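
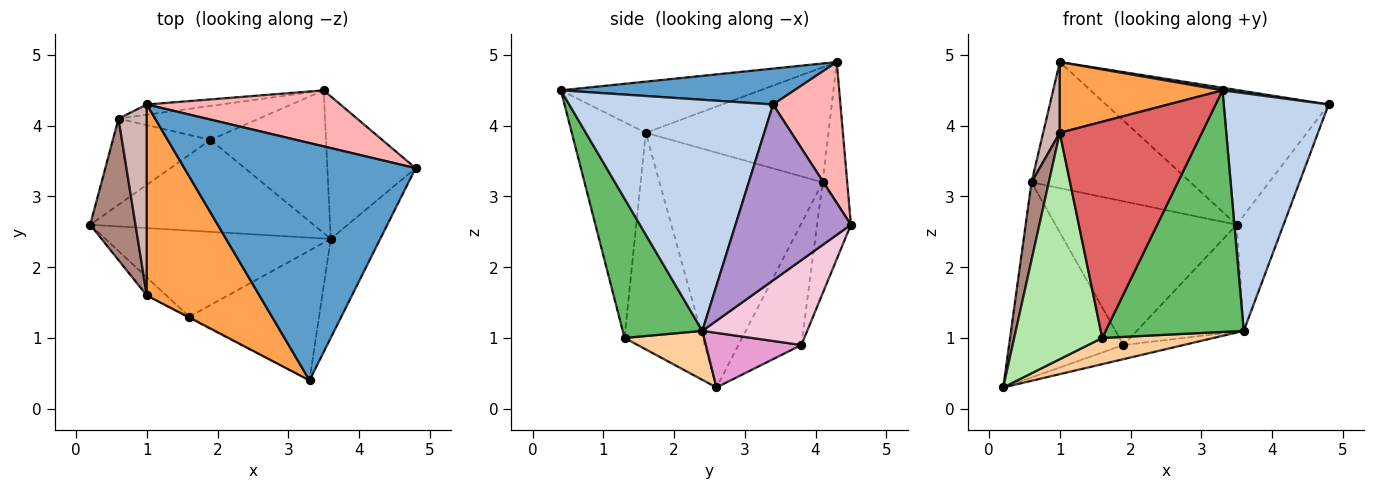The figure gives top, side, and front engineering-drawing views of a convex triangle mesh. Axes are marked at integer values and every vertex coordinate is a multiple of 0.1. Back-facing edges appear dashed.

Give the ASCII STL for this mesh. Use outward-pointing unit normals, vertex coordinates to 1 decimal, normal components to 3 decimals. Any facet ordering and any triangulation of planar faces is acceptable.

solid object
 facet normal 0.153 -0.011 0.988
  outer loop
   vertex 1.0 4.3 4.9
   vertex 3.3 0.4 4.5
   vertex 4.8 3.4 4.3
  endloop
 endfacet
 facet normal 0.874 -0.449 -0.187
  outer loop
   vertex 3.6 2.4 1.1
   vertex 4.8 3.4 4.3
   vertex 3.3 0.4 4.5
  endloop
 endfacet
 facet normal -0.392 -0.320 0.863
  outer loop
   vertex 1.0 1.6 3.9
   vertex 3.3 0.4 4.5
   vertex 1.0 4.3 4.9
  endloop
 endfacet
 facet normal 0.204 -0.285 -0.937
  outer loop
   vertex 1.6 1.3 1.0
   vertex 0.2 2.6 0.3
   vertex 3.6 2.4 1.1
  endloop
 endfacet
 facet normal 0.453 -0.785 -0.422
  outer loop
   vertex 1.6 1.3 1.0
   vertex 3.6 2.4 1.1
   vertex 3.3 0.4 4.5
  endloop
 endfacet
 facet normal -0.663 -0.746 -0.060
  outer loop
   vertex 1.6 1.3 1.0
   vertex 1.0 1.6 3.9
   vertex 0.2 2.6 0.3
  endloop
 endfacet
 facet normal -0.462 -0.887 -0.004
  outer loop
   vertex 1.6 1.3 1.0
   vertex 3.3 0.4 4.5
   vertex 1.0 1.6 3.9
  endloop
 endfacet
 facet normal 0.269 0.889 0.370
  outer loop
   vertex 3.5 4.5 2.6
   vertex 1.0 4.3 4.9
   vertex 4.8 3.4 4.3
  endloop
 endfacet
 facet normal 0.840 0.341 -0.422
  outer loop
   vertex 3.5 4.5 2.6
   vertex 4.8 3.4 4.3
   vertex 3.6 2.4 1.1
  endloop
 endfacet
 facet normal -0.152 0.985 -0.080
  outer loop
   vertex 0.6 4.1 3.2
   vertex 1.0 4.3 4.9
   vertex 3.5 4.5 2.6
  endloop
 endfacet
 facet normal -0.977 -0.104 0.188
  outer loop
   vertex 0.6 4.1 3.2
   vertex 0.2 2.6 0.3
   vertex 1.0 1.6 3.9
  endloop
 endfacet
 facet normal -0.967 -0.088 0.238
  outer loop
   vertex 0.6 4.1 3.2
   vertex 1.0 1.6 3.9
   vertex 1.0 4.3 4.9
  endloop
 endfacet
 facet normal 0.235 0.148 -0.961
  outer loop
   vertex 1.9 3.8 0.9
   vertex 3.6 2.4 1.1
   vertex 0.2 2.6 0.3
  endloop
 endfacet
 facet normal 0.507 0.517 -0.690
  outer loop
   vertex 1.9 3.8 0.9
   vertex 3.5 4.5 2.6
   vertex 3.6 2.4 1.1
  endloop
 endfacet
 facet normal -0.450 0.817 -0.361
  outer loop
   vertex 1.9 3.8 0.9
   vertex 0.2 2.6 0.3
   vertex 0.6 4.1 3.2
  endloop
 endfacet
 facet normal -0.179 0.958 -0.226
  outer loop
   vertex 1.9 3.8 0.9
   vertex 0.6 4.1 3.2
   vertex 3.5 4.5 2.6
  endloop
 endfacet
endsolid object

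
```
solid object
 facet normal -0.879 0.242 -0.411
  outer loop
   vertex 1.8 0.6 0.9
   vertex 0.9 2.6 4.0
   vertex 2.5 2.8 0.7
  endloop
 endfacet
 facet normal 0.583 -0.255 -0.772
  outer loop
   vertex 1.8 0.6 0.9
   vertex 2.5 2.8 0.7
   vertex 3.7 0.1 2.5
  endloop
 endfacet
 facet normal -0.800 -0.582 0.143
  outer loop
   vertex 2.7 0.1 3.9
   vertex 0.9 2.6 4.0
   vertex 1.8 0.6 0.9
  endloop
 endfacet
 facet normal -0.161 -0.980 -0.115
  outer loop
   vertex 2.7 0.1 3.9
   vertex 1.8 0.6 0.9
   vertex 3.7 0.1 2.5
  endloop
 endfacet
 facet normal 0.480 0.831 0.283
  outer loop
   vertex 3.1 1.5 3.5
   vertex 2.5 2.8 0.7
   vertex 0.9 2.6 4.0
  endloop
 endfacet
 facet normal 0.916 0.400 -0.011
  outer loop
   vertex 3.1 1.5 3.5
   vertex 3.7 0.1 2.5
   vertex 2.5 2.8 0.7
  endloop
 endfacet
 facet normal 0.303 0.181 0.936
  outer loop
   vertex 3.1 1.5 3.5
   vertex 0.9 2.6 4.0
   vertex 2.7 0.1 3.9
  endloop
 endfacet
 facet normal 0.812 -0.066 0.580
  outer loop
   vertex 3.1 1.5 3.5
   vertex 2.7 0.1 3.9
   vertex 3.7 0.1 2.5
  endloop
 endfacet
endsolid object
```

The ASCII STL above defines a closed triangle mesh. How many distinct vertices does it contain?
6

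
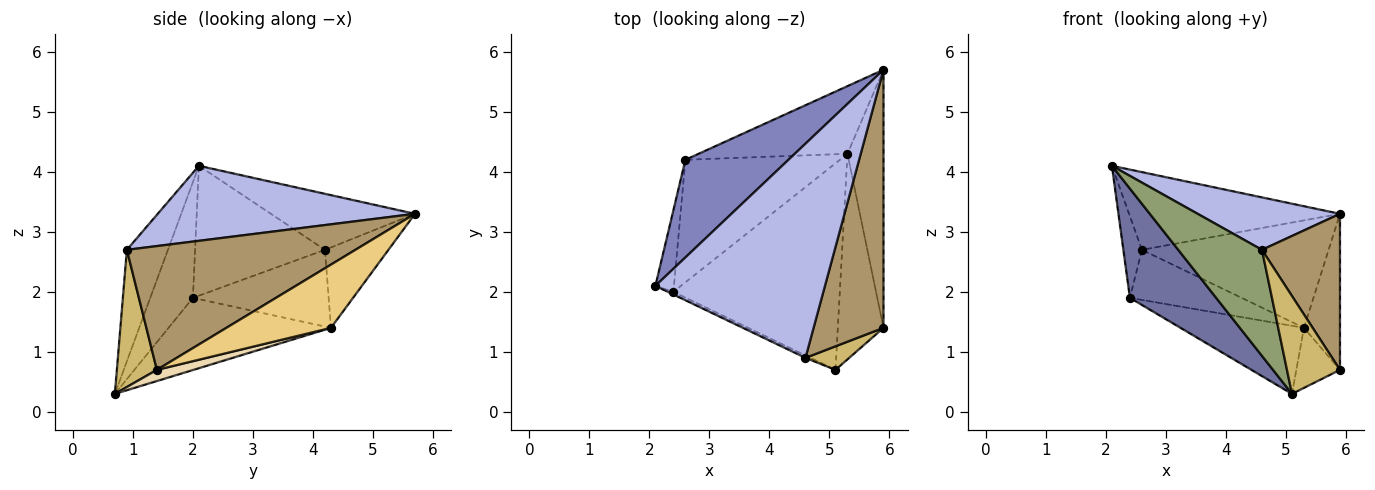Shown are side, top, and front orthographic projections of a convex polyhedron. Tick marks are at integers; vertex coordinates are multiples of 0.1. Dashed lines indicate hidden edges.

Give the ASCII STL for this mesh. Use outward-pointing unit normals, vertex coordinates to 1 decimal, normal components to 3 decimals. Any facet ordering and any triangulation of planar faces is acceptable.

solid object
 facet normal -0.443 -0.896 -0.020
  outer loop
   vertex 2.4 2.0 1.9
   vertex 5.1 0.7 0.3
   vertex 2.1 2.1 4.1
  endloop
 endfacet
 facet normal -0.391 0.573 0.720
  outer loop
   vertex 2.6 4.2 2.7
   vertex 2.1 2.1 4.1
   vertex 5.9 5.7 3.3
  endloop
 endfacet
 facet normal -0.980 0.140 -0.140
  outer loop
   vertex 2.6 4.2 2.7
   vertex 2.4 2.0 1.9
   vertex 2.1 2.1 4.1
  endloop
 endfacet
 facet normal 0.395 -0.218 0.892
  outer loop
   vertex 4.6 0.9 2.7
   vertex 5.9 5.7 3.3
   vertex 2.1 2.1 4.1
  endloop
 endfacet
 facet normal -0.440 -0.898 -0.017
  outer loop
   vertex 4.6 0.9 2.7
   vertex 2.1 2.1 4.1
   vertex 5.1 0.7 0.3
  endloop
 endfacet
 facet normal -0.381 0.289 -0.878
  outer loop
   vertex 5.3 4.3 1.4
   vertex 5.1 0.7 0.3
   vertex 2.4 2.0 1.9
  endloop
 endfacet
 facet normal -0.418 0.344 -0.841
  outer loop
   vertex 5.3 4.3 1.4
   vertex 2.4 2.0 1.9
   vertex 2.6 4.2 2.7
  endloop
 endfacet
 facet normal -0.277 0.813 -0.512
  outer loop
   vertex 5.3 4.3 1.4
   vertex 2.6 4.2 2.7
   vertex 5.9 5.7 3.3
  endloop
 endfacet
 facet normal 0.835 -0.285 0.471
  outer loop
   vertex 5.9 1.4 0.7
   vertex 5.9 5.7 3.3
   vertex 4.6 0.9 2.7
  endloop
 endfacet
 facet normal 0.592 -0.784 0.189
  outer loop
   vertex 5.9 1.4 0.7
   vertex 4.6 0.9 2.7
   vertex 5.1 0.7 0.3
  endloop
 endfacet
 facet normal 0.832 0.287 -0.474
  outer loop
   vertex 5.9 1.4 0.7
   vertex 5.3 4.3 1.4
   vertex 5.9 5.7 3.3
  endloop
 endfacet
 facet normal 0.229 0.273 -0.935
  outer loop
   vertex 5.9 1.4 0.7
   vertex 5.1 0.7 0.3
   vertex 5.3 4.3 1.4
  endloop
 endfacet
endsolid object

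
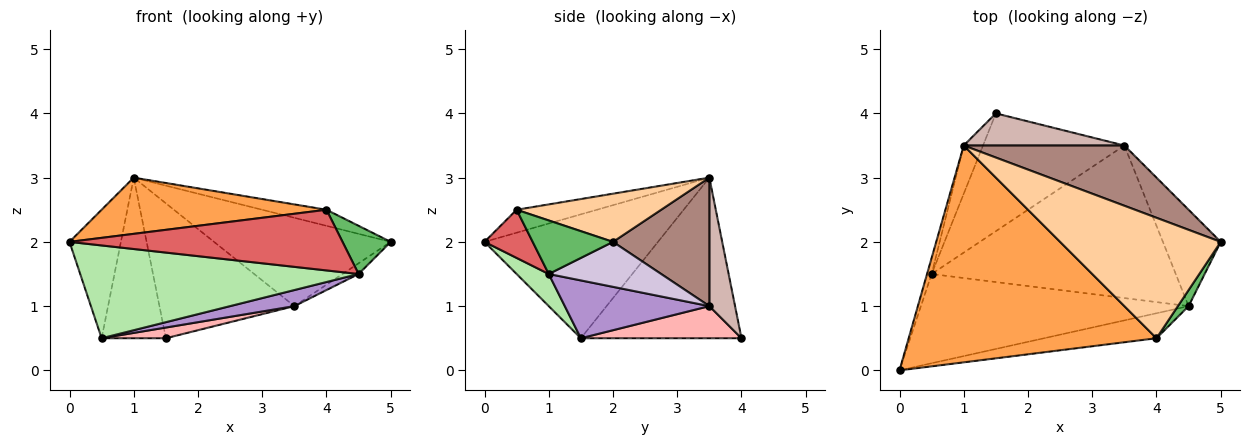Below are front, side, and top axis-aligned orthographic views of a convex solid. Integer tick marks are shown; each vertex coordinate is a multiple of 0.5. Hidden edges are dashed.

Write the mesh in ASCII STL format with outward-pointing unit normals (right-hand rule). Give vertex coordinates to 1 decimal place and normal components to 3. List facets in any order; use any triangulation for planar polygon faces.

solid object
 facet normal -0.958 0.284 -0.035
  outer loop
   vertex 0.5 1.5 0.5
   vertex 0.0 0.0 2.0
   vertex 1.0 3.5 3.0
  endloop
 endfacet
 facet normal -0.923 0.369 -0.111
  outer loop
   vertex 0.5 1.5 0.5
   vertex 1.0 3.5 3.0
   vertex 1.5 4.0 0.5
  endloop
 endfacet
 facet normal -0.089 -0.250 0.964
  outer loop
   vertex 4.0 0.5 2.5
   vertex 1.0 3.5 3.0
   vertex 0.0 0.0 2.0
  endloop
 endfacet
 facet normal 0.285 0.127 0.950
  outer loop
   vertex 4.0 0.5 2.5
   vertex 5.0 2.0 2.0
   vertex 1.0 3.5 3.0
  endloop
 endfacet
 facet normal 0.845 -0.507 0.169
  outer loop
   vertex 4.5 1.0 1.5
   vertex 5.0 2.0 2.0
   vertex 4.0 0.5 2.5
  endloop
 endfacet
 facet normal 0.083 -0.718 -0.691
  outer loop
   vertex 4.5 1.0 1.5
   vertex 0.0 0.0 2.0
   vertex 0.5 1.5 0.5
  endloop
 endfacet
 facet normal 0.161 -0.913 -0.376
  outer loop
   vertex 4.5 1.0 1.5
   vertex 4.0 0.5 2.5
   vertex 0.0 0.0 2.0
  endloop
 endfacet
 facet normal 0.221 -0.088 -0.971
  outer loop
   vertex 3.5 3.5 1.0
   vertex 0.5 1.5 0.5
   vertex 1.5 4.0 0.5
  endloop
 endfacet
 facet normal 0.229 -0.102 -0.968
  outer loop
   vertex 3.5 3.5 1.0
   vertex 4.5 1.0 1.5
   vertex 0.5 1.5 0.5
  endloop
 endfacet
 facet normal 0.612 0.087 -0.786
  outer loop
   vertex 3.5 3.5 1.0
   vertex 5.0 2.0 2.0
   vertex 4.5 1.0 1.5
  endloop
 endfacet
 facet normal 0.411 0.753 0.514
  outer loop
   vertex 3.5 3.5 1.0
   vertex 1.0 3.5 3.0
   vertex 5.0 2.0 2.0
  endloop
 endfacet
 facet normal 0.182 0.957 0.228
  outer loop
   vertex 3.5 3.5 1.0
   vertex 1.5 4.0 0.5
   vertex 1.0 3.5 3.0
  endloop
 endfacet
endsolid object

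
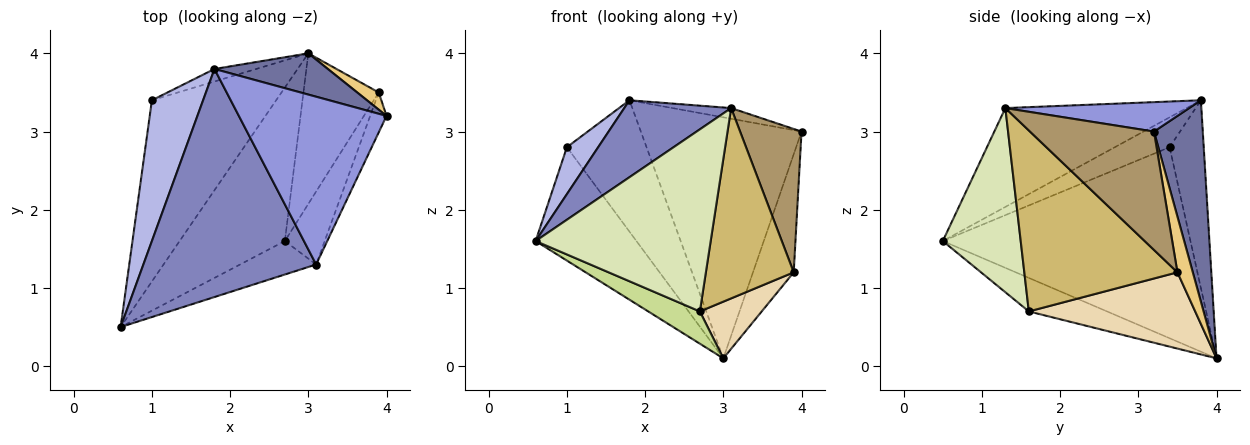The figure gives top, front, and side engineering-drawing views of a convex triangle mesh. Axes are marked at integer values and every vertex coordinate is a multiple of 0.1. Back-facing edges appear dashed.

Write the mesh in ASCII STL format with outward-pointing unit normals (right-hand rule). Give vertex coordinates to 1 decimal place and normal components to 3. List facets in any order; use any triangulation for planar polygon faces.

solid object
 facet normal 0.287 0.944 0.162
  outer loop
   vertex 3.0 4.0 0.1
   vertex 1.8 3.8 3.4
   vertex 4.0 3.2 3.0
  endloop
 endfacet
 facet normal -0.477 -0.281 0.833
  outer loop
   vertex 3.1 1.3 3.3
   vertex 1.8 3.8 3.4
   vertex 0.6 0.5 1.6
  endloop
 endfacet
 facet normal 0.195 0.062 0.979
  outer loop
   vertex 3.1 1.3 3.3
   vertex 4.0 3.2 3.0
   vertex 1.8 3.8 3.4
  endloop
 endfacet
 facet normal -0.484 -0.277 0.830
  outer loop
   vertex 1.0 3.4 2.8
   vertex 0.6 0.5 1.6
   vertex 1.8 3.8 3.4
  endloop
 endfacet
 facet normal -0.793 0.323 -0.516
  outer loop
   vertex 1.0 3.4 2.8
   vertex 3.0 4.0 0.1
   vertex 0.6 0.5 1.6
  endloop
 endfacet
 facet normal -0.392 0.916 -0.087
  outer loop
   vertex 1.0 3.4 2.8
   vertex 1.8 3.8 3.4
   vertex 3.0 4.0 0.1
  endloop
 endfacet
 facet normal -0.298 -0.196 -0.934
  outer loop
   vertex 2.7 1.6 0.7
   vertex 0.6 0.5 1.6
   vertex 3.0 4.0 0.1
  endloop
 endfacet
 facet normal 0.401 -0.901 -0.166
  outer loop
   vertex 2.7 1.6 0.7
   vertex 3.1 1.3 3.3
   vertex 0.6 0.5 1.6
  endloop
 endfacet
 facet normal 0.889 -0.441 -0.123
  outer loop
   vertex 3.9 3.5 1.2
   vertex 4.0 3.2 3.0
   vertex 3.1 1.3 3.3
  endloop
 endfacet
 facet normal 0.852 -0.489 -0.187
  outer loop
   vertex 3.9 3.5 1.2
   vertex 3.1 1.3 3.3
   vertex 2.7 1.6 0.7
  endloop
 endfacet
 facet normal 0.350 0.927 0.135
  outer loop
   vertex 3.9 3.5 1.2
   vertex 3.0 4.0 0.1
   vertex 4.0 3.2 3.0
  endloop
 endfacet
 facet normal 0.688 -0.256 -0.679
  outer loop
   vertex 3.9 3.5 1.2
   vertex 2.7 1.6 0.7
   vertex 3.0 4.0 0.1
  endloop
 endfacet
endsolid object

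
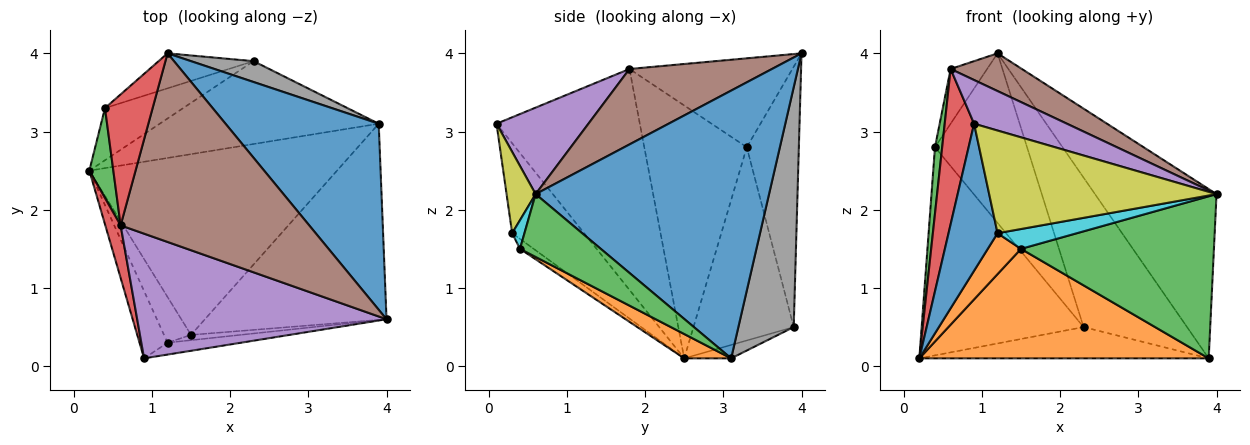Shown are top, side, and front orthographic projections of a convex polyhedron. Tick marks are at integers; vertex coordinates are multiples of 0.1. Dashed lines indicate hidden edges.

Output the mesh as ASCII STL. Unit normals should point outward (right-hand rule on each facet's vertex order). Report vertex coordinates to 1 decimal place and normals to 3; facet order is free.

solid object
 facet normal 0.791 0.412 0.453
  outer loop
   vertex 3.9 3.1 0.1
   vertex 1.2 4.0 4.0
   vertex 4.0 0.6 2.2
  endloop
 endfacet
 facet normal 0.084 -0.516 -0.852
  outer loop
   vertex 1.5 0.4 1.5
   vertex 0.2 2.5 0.1
   vertex 3.9 3.1 0.1
  endloop
 endfacet
 facet normal 0.258 -0.615 -0.745
  outer loop
   vertex 1.5 0.4 1.5
   vertex 3.9 3.1 0.1
   vertex 4.0 0.6 2.2
  endloop
 endfacet
 facet normal -0.977 -0.200 0.068
  outer loop
   vertex 0.6 1.8 3.8
   vertex 0.2 2.5 0.1
   vertex 0.9 0.1 3.1
  endloop
 endfacet
 facet normal 0.311 -0.314 0.897
  outer loop
   vertex 0.6 1.8 3.8
   vertex 0.9 0.1 3.1
   vertex 4.0 0.6 2.2
  endloop
 endfacet
 facet normal 0.365 -0.183 0.913
  outer loop
   vertex 0.6 1.8 3.8
   vertex 4.0 0.6 2.2
   vertex 1.2 4.0 4.0
  endloop
 endfacet
 facet normal -0.057 0.353 -0.934
  outer loop
   vertex 2.3 3.9 0.5
   vertex 3.9 3.1 0.1
   vertex 0.2 2.5 0.1
  endloop
 endfacet
 facet normal 0.468 0.875 0.122
  outer loop
   vertex 2.3 3.9 0.5
   vertex 1.2 4.0 4.0
   vertex 3.9 3.1 0.1
  endloop
 endfacet
 facet normal 0.126 -0.985 -0.114
  outer loop
   vertex 1.2 0.3 1.7
   vertex 4.0 0.6 2.2
   vertex 0.9 0.1 3.1
  endloop
 endfacet
 facet normal 0.148 -0.955 -0.256
  outer loop
   vertex 1.2 0.3 1.7
   vertex 1.5 0.4 1.5
   vertex 4.0 0.6 2.2
  endloop
 endfacet
 facet normal -0.800 -0.545 -0.249
  outer loop
   vertex 1.2 0.3 1.7
   vertex 0.9 0.1 3.1
   vertex 0.2 2.5 0.1
  endloop
 endfacet
 facet normal -0.265 -0.643 -0.719
  outer loop
   vertex 1.2 0.3 1.7
   vertex 0.2 2.5 0.1
   vertex 1.5 0.4 1.5
  endloop
 endfacet
 facet normal -0.993 -0.070 0.094
  outer loop
   vertex 0.4 3.3 2.8
   vertex 0.2 2.5 0.1
   vertex 0.6 1.8 3.8
  endloop
 endfacet
 facet normal -0.865 0.194 0.463
  outer loop
   vertex 0.4 3.3 2.8
   vertex 0.6 1.8 3.8
   vertex 1.2 4.0 4.0
  endloop
 endfacet
 facet normal -0.515 0.832 -0.208
  outer loop
   vertex 0.4 3.3 2.8
   vertex 2.3 3.9 0.5
   vertex 0.2 2.5 0.1
  endloop
 endfacet
 facet normal -0.485 0.857 -0.177
  outer loop
   vertex 0.4 3.3 2.8
   vertex 1.2 4.0 4.0
   vertex 2.3 3.9 0.5
  endloop
 endfacet
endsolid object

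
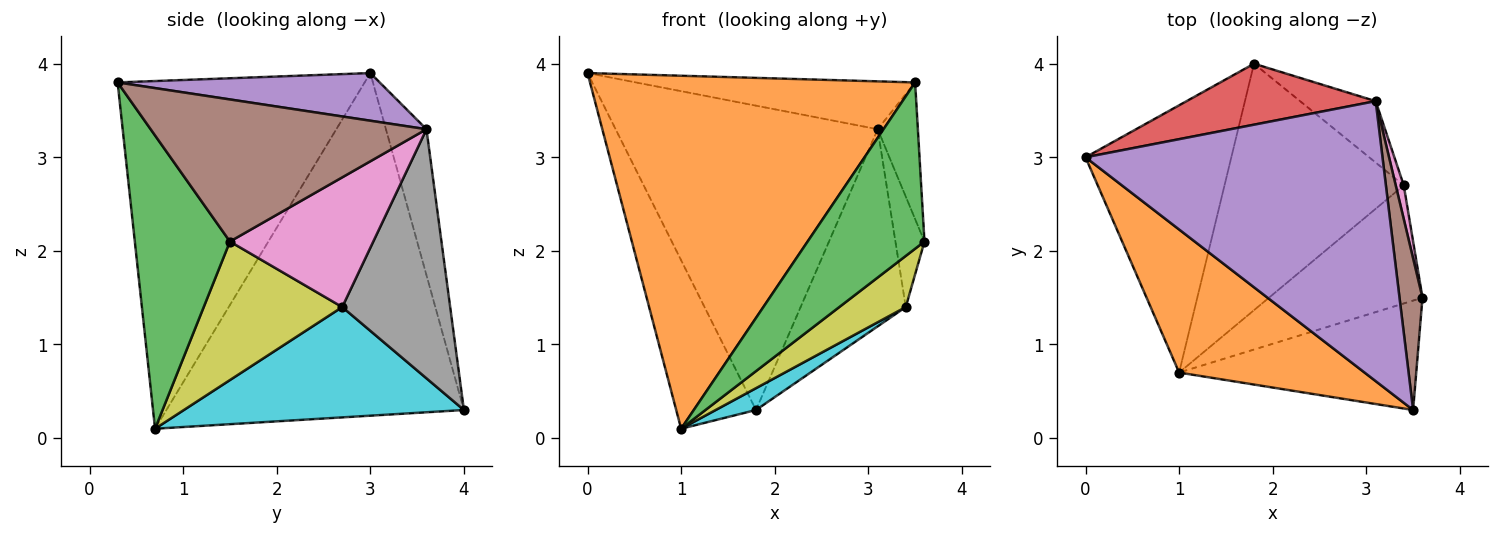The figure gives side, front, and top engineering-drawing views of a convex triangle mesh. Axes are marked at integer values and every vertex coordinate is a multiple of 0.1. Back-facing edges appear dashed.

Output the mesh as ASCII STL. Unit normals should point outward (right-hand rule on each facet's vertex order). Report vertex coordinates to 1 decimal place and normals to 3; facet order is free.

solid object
 facet normal -0.893 0.240 -0.380
  outer loop
   vertex 1.8 4.0 0.3
   vertex 1.0 0.7 0.1
   vertex 0.0 3.0 3.9
  endloop
 endfacet
 facet normal -0.576 -0.758 0.307
  outer loop
   vertex 3.5 0.3 3.8
   vertex 0.0 3.0 3.9
   vertex 1.0 0.7 0.1
  endloop
 endfacet
 facet normal 0.562 -0.691 -0.455
  outer loop
   vertex 3.5 0.3 3.8
   vertex 1.0 0.7 0.1
   vertex 3.6 1.5 2.1
  endloop
 endfacet
 facet normal -0.150 0.969 0.194
  outer loop
   vertex 3.1 3.6 3.3
   vertex 1.8 4.0 0.3
   vertex 0.0 3.0 3.9
  endloop
 endfacet
 facet normal 0.156 0.166 0.974
  outer loop
   vertex 3.1 3.6 3.3
   vertex 0.0 3.0 3.9
   vertex 3.5 0.3 3.8
  endloop
 endfacet
 facet normal 0.977 0.142 0.158
  outer loop
   vertex 3.1 3.6 3.3
   vertex 3.5 0.3 3.8
   vertex 3.6 1.5 2.1
  endloop
 endfacet
 facet normal 0.978 0.198 0.061
  outer loop
   vertex 3.4 2.7 1.4
   vertex 3.1 3.6 3.3
   vertex 3.6 1.5 2.1
  endloop
 endfacet
 facet normal 0.700 0.682 -0.212
  outer loop
   vertex 3.4 2.7 1.4
   vertex 1.8 4.0 0.3
   vertex 3.1 3.6 3.3
  endloop
 endfacet
 facet normal 0.638 -0.306 -0.707
  outer loop
   vertex 3.4 2.7 1.4
   vertex 3.6 1.5 2.1
   vertex 1.0 0.7 0.1
  endloop
 endfacet
 facet normal 0.523 -0.075 -0.849
  outer loop
   vertex 3.4 2.7 1.4
   vertex 1.0 0.7 0.1
   vertex 1.8 4.0 0.3
  endloop
 endfacet
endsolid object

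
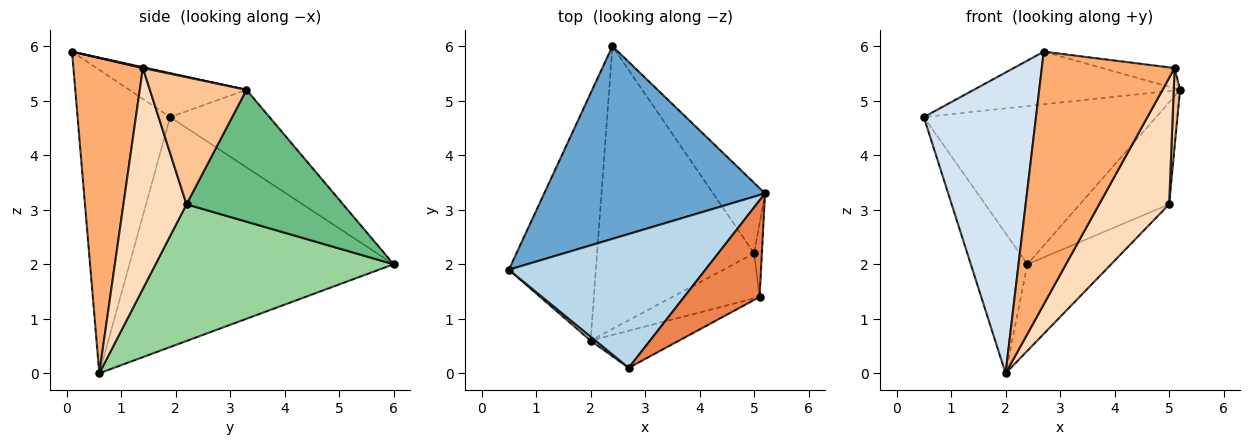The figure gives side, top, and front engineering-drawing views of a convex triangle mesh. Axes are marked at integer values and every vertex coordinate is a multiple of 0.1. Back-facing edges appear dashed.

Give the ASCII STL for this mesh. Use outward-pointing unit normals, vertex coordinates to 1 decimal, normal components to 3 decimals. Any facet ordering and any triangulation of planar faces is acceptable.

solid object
 facet normal -0.262 0.612 0.746
  outer loop
   vertex 2.4 6.0 2.0
   vertex 0.5 1.9 4.7
   vertex 5.2 3.3 5.2
  endloop
 endfacet
 facet normal -0.917 0.196 -0.347
  outer loop
   vertex 2.0 0.6 0.0
   vertex 0.5 1.9 4.7
   vertex 2.4 6.0 2.0
  endloop
 endfacet
 facet normal -0.204 0.358 0.911
  outer loop
   vertex 2.7 0.1 5.9
   vertex 5.2 3.3 5.2
   vertex 0.5 1.9 4.7
  endloop
 endfacet
 facet normal -0.637 -0.771 0.010
  outer loop
   vertex 2.7 0.1 5.9
   vertex 0.5 1.9 4.7
   vertex 2.0 0.6 0.0
  endloop
 endfacet
 facet normal 0.011 0.205 0.979
  outer loop
   vertex 5.1 1.4 5.6
   vertex 5.2 3.3 5.2
   vertex 2.7 0.1 5.9
  endloop
 endfacet
 facet normal 0.460 -0.879 -0.129
  outer loop
   vertex 5.1 1.4 5.6
   vertex 2.7 0.1 5.9
   vertex 2.0 0.6 0.0
  endloop
 endfacet
 facet normal 0.996 -0.065 -0.061
  outer loop
   vertex 5.0 2.2 3.1
   vertex 5.2 3.3 5.2
   vertex 5.1 1.4 5.6
  endloop
 endfacet
 facet normal 0.647 -0.718 -0.256
  outer loop
   vertex 5.0 2.2 3.1
   vertex 5.1 1.4 5.6
   vertex 2.0 0.6 0.0
  endloop
 endfacet
 facet normal 0.822 0.469 -0.324
  outer loop
   vertex 5.0 2.2 3.1
   vertex 2.4 6.0 2.0
   vertex 5.2 3.3 5.2
  endloop
 endfacet
 facet normal 0.640 0.225 -0.735
  outer loop
   vertex 5.0 2.2 3.1
   vertex 2.0 0.6 0.0
   vertex 2.4 6.0 2.0
  endloop
 endfacet
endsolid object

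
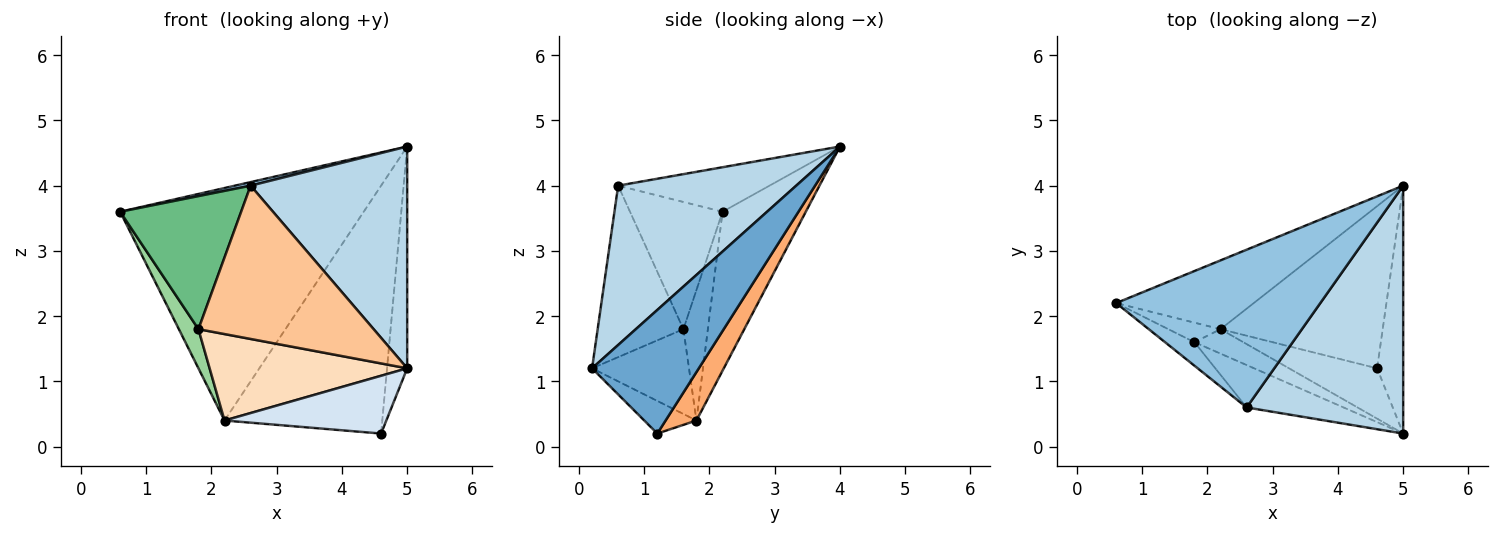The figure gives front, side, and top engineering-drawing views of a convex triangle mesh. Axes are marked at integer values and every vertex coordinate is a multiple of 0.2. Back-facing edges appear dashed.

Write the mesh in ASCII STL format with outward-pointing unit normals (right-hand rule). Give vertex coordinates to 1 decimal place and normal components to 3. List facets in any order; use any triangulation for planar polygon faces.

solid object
 facet normal 0.962 0.182 -0.203
  outer loop
   vertex 4.6 1.2 0.2
   vertex 5.0 4.0 4.6
   vertex 5.0 0.2 1.2
  endloop
 endfacet
 facet normal -0.213 -0.022 0.977
  outer loop
   vertex 2.6 0.6 4.0
   vertex 5.0 4.0 4.6
   vertex 0.6 2.2 3.6
  endloop
 endfacet
 facet normal 0.604 -0.531 0.594
  outer loop
   vertex 2.6 0.6 4.0
   vertex 5.0 0.2 1.2
   vertex 5.0 4.0 4.6
  endloop
 endfacet
 facet normal -0.236 -0.733 -0.638
  outer loop
   vertex 2.2 1.8 0.4
   vertex 4.6 1.2 0.2
   vertex 5.0 0.2 1.2
  endloop
 endfacet
 facet normal -0.311 0.911 -0.270
  outer loop
   vertex 2.2 1.8 0.4
   vertex 0.6 2.2 3.6
   vertex 5.0 4.0 4.6
  endloop
 endfacet
 facet normal 0.161 0.826 -0.540
  outer loop
   vertex 2.2 1.8 0.4
   vertex 5.0 4.0 4.6
   vertex 4.6 1.2 0.2
  endloop
 endfacet
 facet normal -0.427 -0.872 -0.241
  outer loop
   vertex 1.8 1.6 1.8
   vertex 5.0 0.2 1.2
   vertex 2.6 0.6 4.0
  endloop
 endfacet
 facet normal -0.427 -0.870 -0.246
  outer loop
   vertex 1.8 1.6 1.8
   vertex 2.2 1.8 0.4
   vertex 5.0 0.2 1.2
  endloop
 endfacet
 facet normal -0.602 -0.787 -0.139
  outer loop
   vertex 1.8 1.6 1.8
   vertex 2.6 0.6 4.0
   vertex 0.6 2.2 3.6
  endloop
 endfacet
 facet normal -0.745 -0.596 -0.298
  outer loop
   vertex 1.8 1.6 1.8
   vertex 0.6 2.2 3.6
   vertex 2.2 1.8 0.4
  endloop
 endfacet
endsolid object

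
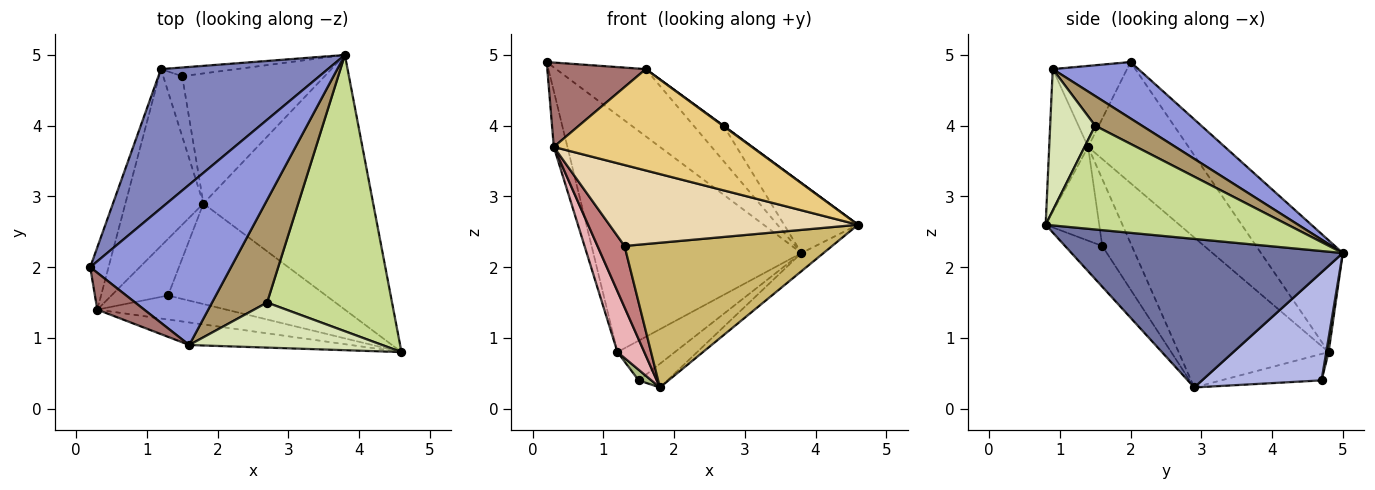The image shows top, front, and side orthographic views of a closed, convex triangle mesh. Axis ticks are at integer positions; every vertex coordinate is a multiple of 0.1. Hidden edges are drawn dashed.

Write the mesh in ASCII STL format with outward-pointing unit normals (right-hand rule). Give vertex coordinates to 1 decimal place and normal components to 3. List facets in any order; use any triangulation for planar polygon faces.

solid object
 facet normal 0.658 0.054 -0.751
  outer loop
   vertex 1.8 2.9 0.3
   vertex 3.8 5.0 2.2
   vertex 4.6 0.8 2.6
  endloop
 endfacet
 facet normal -0.321 0.817 0.479
  outer loop
   vertex 1.2 4.8 0.8
   vertex 0.2 2.0 4.9
   vertex 3.8 5.0 2.2
  endloop
 endfacet
 facet normal 0.347 0.363 0.865
  outer loop
   vertex 1.6 0.9 4.8
   vertex 3.8 5.0 2.2
   vertex 0.2 2.0 4.9
  endloop
 endfacet
 facet normal 0.598 0.144 -0.788
  outer loop
   vertex 1.5 4.7 0.4
   vertex 3.8 5.0 2.2
   vertex 1.8 2.9 0.3
  endloop
 endfacet
 facet normal 0.040 0.976 -0.214
  outer loop
   vertex 1.5 4.7 0.4
   vertex 1.2 4.8 0.8
   vertex 3.8 5.0 2.2
  endloop
 endfacet
 facet normal -0.808 -0.102 -0.580
  outer loop
   vertex 1.5 4.7 0.4
   vertex 1.8 2.9 0.3
   vertex 1.2 4.8 0.8
  endloop
 endfacet
 facet normal 0.627 0.191 0.755
  outer loop
   vertex 2.7 1.5 4.0
   vertex 4.6 0.8 2.6
   vertex 3.8 5.0 2.2
  endloop
 endfacet
 facet normal 0.591 -0.008 0.807
  outer loop
   vertex 2.7 1.5 4.0
   vertex 1.6 0.9 4.8
   vertex 4.6 0.8 2.6
  endloop
 endfacet
 facet normal 0.454 0.290 0.842
  outer loop
   vertex 2.7 1.5 4.0
   vertex 3.8 5.0 2.2
   vertex 1.6 0.9 4.8
  endloop
 endfacet
 facet normal -0.146 -0.812 -0.565
  outer loop
   vertex 1.3 1.6 2.3
   vertex 1.8 2.9 0.3
   vertex 4.6 0.8 2.6
  endloop
 endfacet
 facet normal -0.188 -0.959 -0.213
  outer loop
   vertex 0.3 1.4 3.7
   vertex 4.6 0.8 2.6
   vertex 1.6 0.9 4.8
  endloop
 endfacet
 facet normal -0.202 -0.939 -0.279
  outer loop
   vertex 0.3 1.4 3.7
   vertex 1.3 1.6 2.3
   vertex 4.6 0.8 2.6
  endloop
 endfacet
 facet normal -0.569 -0.754 0.329
  outer loop
   vertex 0.3 1.4 3.7
   vertex 1.6 0.9 4.8
   vertex 0.2 2.0 4.9
  endloop
 endfacet
 facet normal -0.626 -0.573 -0.529
  outer loop
   vertex 0.3 1.4 3.7
   vertex 1.8 2.9 0.3
   vertex 1.3 1.6 2.3
  endloop
 endfacet
 facet normal -0.980 0.133 -0.148
  outer loop
   vertex 0.3 1.4 3.7
   vertex 0.2 2.0 4.9
   vertex 1.2 4.8 0.8
  endloop
 endfacet
 facet normal -0.876 -0.157 -0.456
  outer loop
   vertex 0.3 1.4 3.7
   vertex 1.2 4.8 0.8
   vertex 1.8 2.9 0.3
  endloop
 endfacet
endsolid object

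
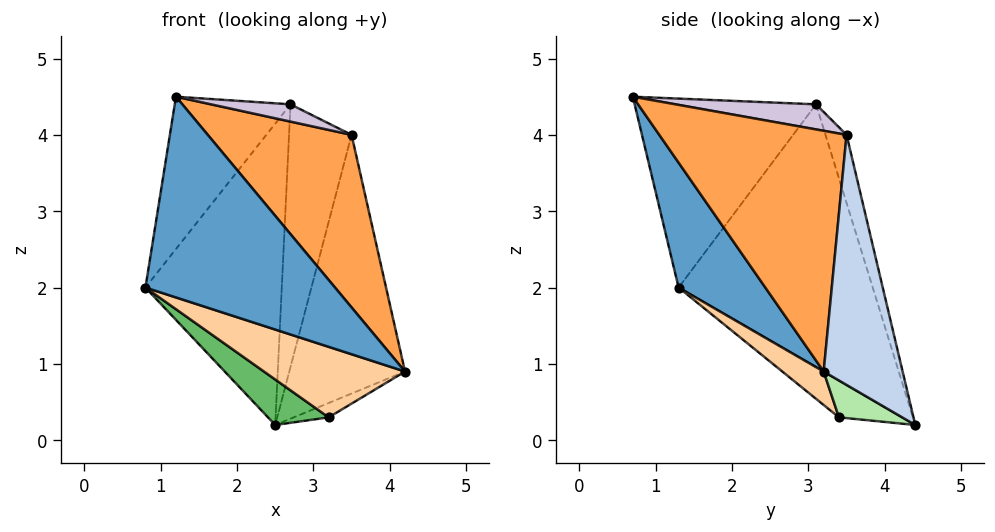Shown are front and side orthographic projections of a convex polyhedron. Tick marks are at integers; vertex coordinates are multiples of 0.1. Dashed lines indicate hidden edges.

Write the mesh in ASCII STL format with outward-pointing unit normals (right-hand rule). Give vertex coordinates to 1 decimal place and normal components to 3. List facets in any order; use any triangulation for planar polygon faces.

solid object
 facet normal 0.400 -0.875 -0.274
  outer loop
   vertex 1.2 0.7 4.5
   vertex 0.8 1.3 2.0
   vertex 4.2 3.2 0.9
  endloop
 endfacet
 facet normal 0.563 0.825 0.047
  outer loop
   vertex 3.5 3.5 4.0
   vertex 4.2 3.2 0.9
   vertex 2.5 4.4 0.2
  endloop
 endfacet
 facet normal 0.772 -0.592 0.232
  outer loop
   vertex 3.5 3.5 4.0
   vertex 1.2 0.7 4.5
   vertex 4.2 3.2 0.9
  endloop
 endfacet
 facet normal 0.221 -0.754 -0.619
  outer loop
   vertex 3.2 3.4 0.3
   vertex 4.2 3.2 0.9
   vertex 0.8 1.3 2.0
  endloop
 endfacet
 facet normal -0.340 -0.326 -0.882
  outer loop
   vertex 3.2 3.4 0.3
   vertex 0.8 1.3 2.0
   vertex 2.5 4.4 0.2
  endloop
 endfacet
 facet normal 0.534 0.295 -0.792
  outer loop
   vertex 3.2 3.4 0.3
   vertex 2.5 4.4 0.2
   vertex 4.2 3.2 0.9
  endloop
 endfacet
 facet normal -0.800 0.562 0.212
  outer loop
   vertex 2.7 3.1 4.4
   vertex 2.5 4.4 0.2
   vertex 0.8 1.3 2.0
  endloop
 endfacet
 facet normal -0.815 0.520 0.255
  outer loop
   vertex 2.7 3.1 4.4
   vertex 0.8 1.3 2.0
   vertex 1.2 0.7 4.5
  endloop
 endfacet
 facet normal -0.305 0.905 0.295
  outer loop
   vertex 2.7 3.1 4.4
   vertex 3.5 3.5 4.0
   vertex 2.5 4.4 0.2
  endloop
 endfacet
 facet normal 0.544 -0.308 0.781
  outer loop
   vertex 2.7 3.1 4.4
   vertex 1.2 0.7 4.5
   vertex 3.5 3.5 4.0
  endloop
 endfacet
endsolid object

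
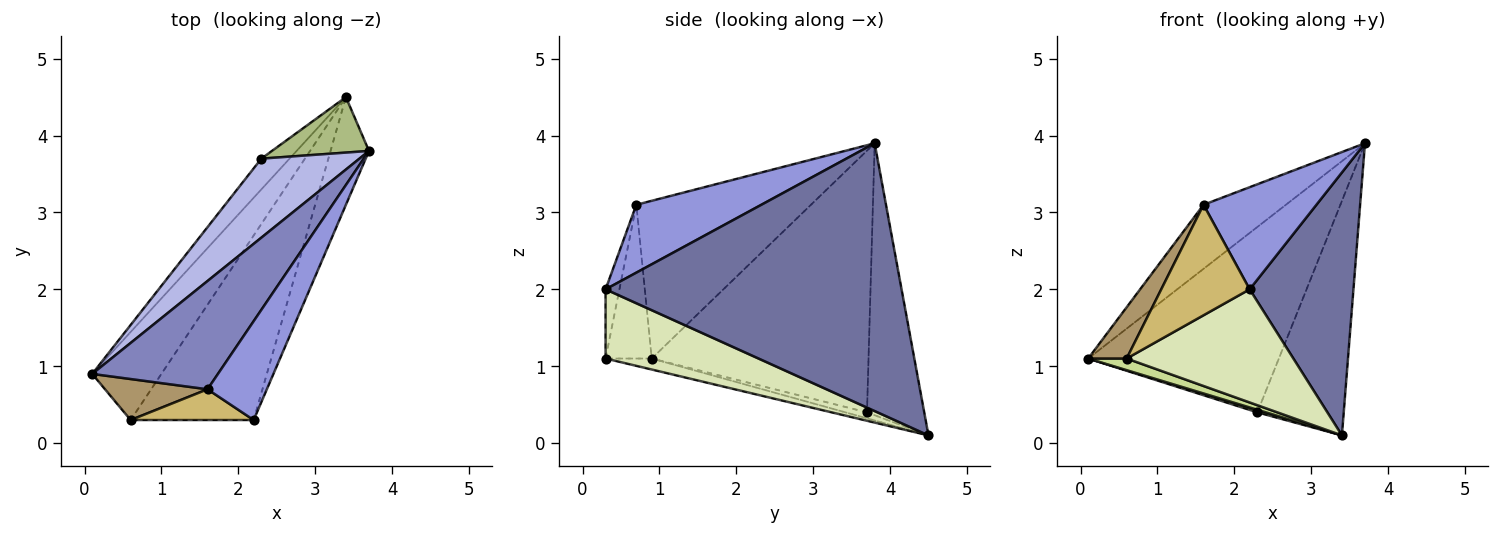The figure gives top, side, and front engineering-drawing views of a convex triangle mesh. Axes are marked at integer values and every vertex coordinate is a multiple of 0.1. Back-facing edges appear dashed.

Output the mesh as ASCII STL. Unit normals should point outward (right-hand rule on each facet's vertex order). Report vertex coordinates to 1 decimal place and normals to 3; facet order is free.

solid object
 facet normal 0.935 -0.328 -0.134
  outer loop
   vertex 3.4 4.5 0.1
   vertex 3.7 3.8 3.9
   vertex 2.2 0.3 2.0
  endloop
 endfacet
 facet normal -0.734 0.346 0.585
  outer loop
   vertex 1.6 0.7 3.1
   vertex 3.7 3.8 3.9
   vertex 0.1 0.9 1.1
  endloop
 endfacet
 facet normal 0.623 -0.562 0.544
  outer loop
   vertex 1.6 0.7 3.1
   vertex 2.2 0.3 2.0
   vertex 3.7 3.8 3.9
  endloop
 endfacet
 facet normal -0.723 0.636 0.271
  outer loop
   vertex 2.3 3.7 0.4
   vertex 0.1 0.9 1.1
   vertex 3.7 3.8 3.9
  endloop
 endfacet
 facet normal -0.207 -0.081 -0.975
  outer loop
   vertex 2.3 3.7 0.4
   vertex 3.4 4.5 0.1
   vertex 0.1 0.9 1.1
  endloop
 endfacet
 facet normal -0.542 0.818 0.193
  outer loop
   vertex 2.3 3.7 0.4
   vertex 3.7 3.8 3.9
   vertex 3.4 4.5 0.1
  endloop
 endfacet
 facet normal -0.155 -0.130 -0.979
  outer loop
   vertex 0.6 0.3 1.1
   vertex 0.1 0.9 1.1
   vertex 3.4 4.5 0.1
  endloop
 endfacet
 facet normal 0.432 -0.471 -0.769
  outer loop
   vertex 0.6 0.3 1.1
   vertex 3.4 4.5 0.1
   vertex 2.2 0.3 2.0
  endloop
 endfacet
 facet normal -0.684 -0.570 0.456
  outer loop
   vertex 0.6 0.3 1.1
   vertex 1.6 0.7 3.1
   vertex 0.1 0.9 1.1
  endloop
 endfacet
 facet normal -0.149 -0.953 0.265
  outer loop
   vertex 0.6 0.3 1.1
   vertex 2.2 0.3 2.0
   vertex 1.6 0.7 3.1
  endloop
 endfacet
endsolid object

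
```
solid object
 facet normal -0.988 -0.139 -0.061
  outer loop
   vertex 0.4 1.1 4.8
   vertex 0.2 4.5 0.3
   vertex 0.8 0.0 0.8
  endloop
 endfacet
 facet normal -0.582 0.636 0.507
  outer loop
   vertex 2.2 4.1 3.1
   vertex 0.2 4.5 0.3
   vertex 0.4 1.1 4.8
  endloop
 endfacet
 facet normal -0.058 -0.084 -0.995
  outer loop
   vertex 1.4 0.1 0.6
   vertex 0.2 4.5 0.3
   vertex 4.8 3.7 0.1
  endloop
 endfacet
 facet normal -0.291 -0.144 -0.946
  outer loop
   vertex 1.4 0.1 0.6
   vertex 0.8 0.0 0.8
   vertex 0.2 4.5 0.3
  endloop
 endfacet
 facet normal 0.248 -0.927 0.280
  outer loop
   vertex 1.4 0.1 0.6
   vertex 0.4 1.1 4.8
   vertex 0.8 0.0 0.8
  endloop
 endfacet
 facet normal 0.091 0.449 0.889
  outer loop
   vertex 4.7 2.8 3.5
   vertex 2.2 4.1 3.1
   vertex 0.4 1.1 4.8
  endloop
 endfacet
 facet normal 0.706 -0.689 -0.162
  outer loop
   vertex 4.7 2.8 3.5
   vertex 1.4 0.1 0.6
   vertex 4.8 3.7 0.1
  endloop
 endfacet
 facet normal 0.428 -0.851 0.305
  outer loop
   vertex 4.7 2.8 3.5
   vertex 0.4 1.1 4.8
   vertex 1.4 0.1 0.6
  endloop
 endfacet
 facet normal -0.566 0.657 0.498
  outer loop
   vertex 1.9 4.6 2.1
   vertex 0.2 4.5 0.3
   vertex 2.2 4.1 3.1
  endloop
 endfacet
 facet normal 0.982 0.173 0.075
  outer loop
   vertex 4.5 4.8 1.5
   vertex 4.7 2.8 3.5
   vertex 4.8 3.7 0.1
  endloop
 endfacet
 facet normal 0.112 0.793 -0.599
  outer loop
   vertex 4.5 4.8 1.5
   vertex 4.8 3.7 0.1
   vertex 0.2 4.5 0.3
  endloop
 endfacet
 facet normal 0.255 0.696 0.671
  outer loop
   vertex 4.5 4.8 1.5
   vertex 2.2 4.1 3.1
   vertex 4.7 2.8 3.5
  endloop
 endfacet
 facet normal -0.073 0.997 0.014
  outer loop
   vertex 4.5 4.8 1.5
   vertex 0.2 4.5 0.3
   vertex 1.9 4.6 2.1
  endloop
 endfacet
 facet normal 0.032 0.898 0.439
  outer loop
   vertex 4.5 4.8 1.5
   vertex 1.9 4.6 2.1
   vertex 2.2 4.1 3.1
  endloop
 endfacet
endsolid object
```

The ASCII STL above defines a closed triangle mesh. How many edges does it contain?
21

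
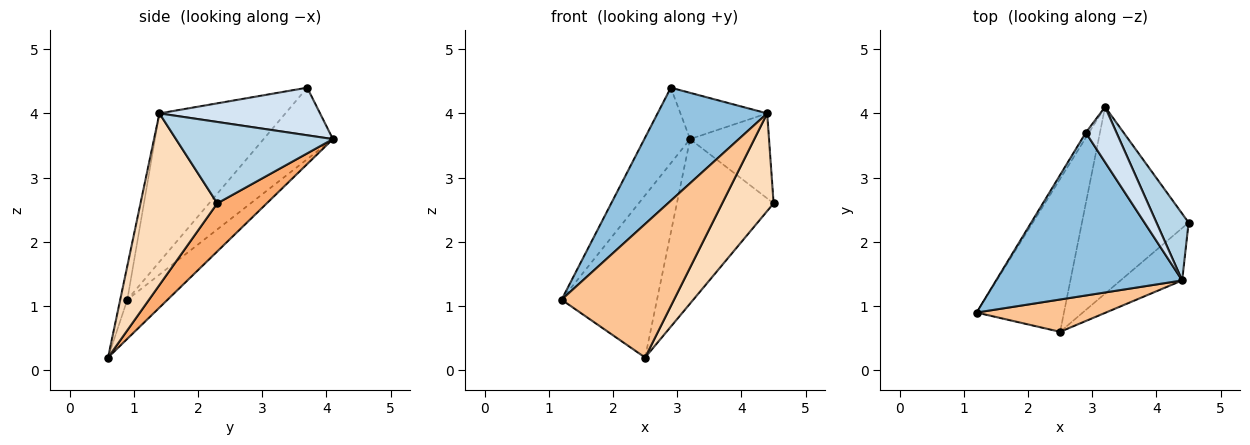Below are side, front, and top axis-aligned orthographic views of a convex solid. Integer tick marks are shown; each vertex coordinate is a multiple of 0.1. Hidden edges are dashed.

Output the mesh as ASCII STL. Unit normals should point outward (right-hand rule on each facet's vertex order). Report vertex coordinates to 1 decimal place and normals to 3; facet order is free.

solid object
 facet normal -0.834 0.551 -0.037
  outer loop
   vertex 2.9 3.7 4.4
   vertex 3.2 4.1 3.6
   vertex 1.2 0.9 1.1
  endloop
 endfacet
 facet normal -0.548 -0.477 0.687
  outer loop
   vertex 4.4 1.4 4.0
   vertex 2.9 3.7 4.4
   vertex 1.2 0.9 1.1
  endloop
 endfacet
 facet normal 0.843 0.424 0.333
  outer loop
   vertex 4.4 1.4 4.0
   vertex 4.5 2.3 2.6
   vertex 3.2 4.1 3.6
  endloop
 endfacet
 facet normal 0.765 0.413 0.494
  outer loop
   vertex 4.4 1.4 4.0
   vertex 3.2 4.1 3.6
   vertex 2.9 3.7 4.4
  endloop
 endfacet
 facet normal -0.293 0.696 -0.656
  outer loop
   vertex 2.5 0.6 0.2
   vertex 1.2 0.9 1.1
   vertex 3.2 4.1 3.6
  endloop
 endfacet
 facet normal 0.320 0.626 -0.711
  outer loop
   vertex 2.5 0.6 0.2
   vertex 3.2 4.1 3.6
   vertex 4.5 2.3 2.6
  endloop
 endfacet
 facet normal -0.061 -0.970 0.235
  outer loop
   vertex 2.5 0.6 0.2
   vertex 4.4 1.4 4.0
   vertex 1.2 0.9 1.1
  endloop
 endfacet
 facet normal 0.796 -0.533 -0.286
  outer loop
   vertex 2.5 0.6 0.2
   vertex 4.5 2.3 2.6
   vertex 4.4 1.4 4.0
  endloop
 endfacet
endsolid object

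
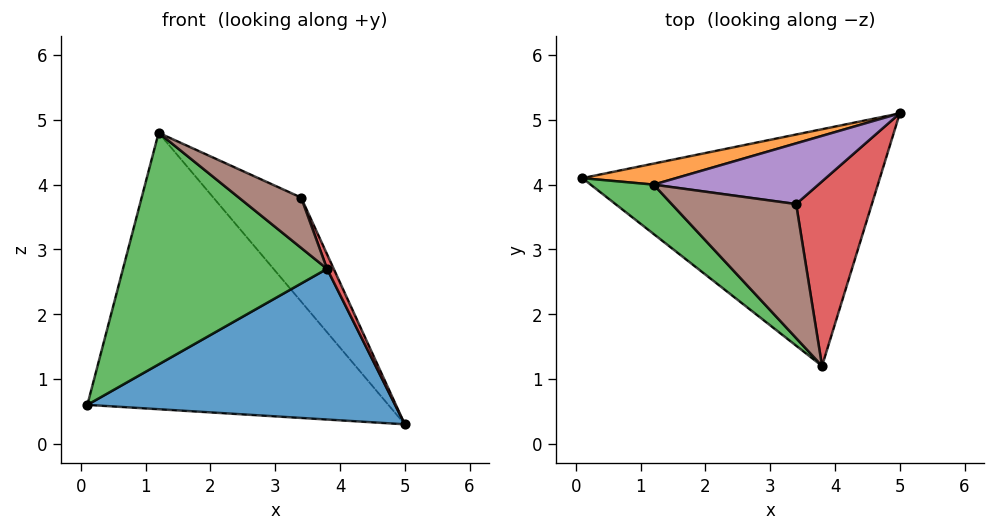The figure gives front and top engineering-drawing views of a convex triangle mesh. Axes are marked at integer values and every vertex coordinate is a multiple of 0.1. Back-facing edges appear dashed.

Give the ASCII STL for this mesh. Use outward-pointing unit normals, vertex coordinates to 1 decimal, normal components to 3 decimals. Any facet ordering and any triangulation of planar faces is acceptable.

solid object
 facet normal 0.058 -0.536 -0.842
  outer loop
   vertex 3.8 1.2 2.7
   vertex 0.1 4.1 0.6
   vertex 5.0 5.1 0.3
  endloop
 endfacet
 facet normal -0.195 0.978 0.074
  outer loop
   vertex 1.2 4.0 4.8
   vertex 5.0 5.1 0.3
   vertex 0.1 4.1 0.6
  endloop
 endfacet
 facet normal -0.663 -0.732 0.156
  outer loop
   vertex 1.2 4.0 4.8
   vertex 0.1 4.1 0.6
   vertex 3.8 1.2 2.7
  endloop
 endfacet
 facet normal 0.914 -0.032 0.405
  outer loop
   vertex 3.4 3.7 3.8
   vertex 3.8 1.2 2.7
   vertex 5.0 5.1 0.3
  endloop
 endfacet
 facet normal 0.328 0.816 0.476
  outer loop
   vertex 3.4 3.7 3.8
   vertex 5.0 5.1 0.3
   vertex 1.2 4.0 4.8
  endloop
 endfacet
 facet normal 0.353 -0.329 0.876
  outer loop
   vertex 3.4 3.7 3.8
   vertex 1.2 4.0 4.8
   vertex 3.8 1.2 2.7
  endloop
 endfacet
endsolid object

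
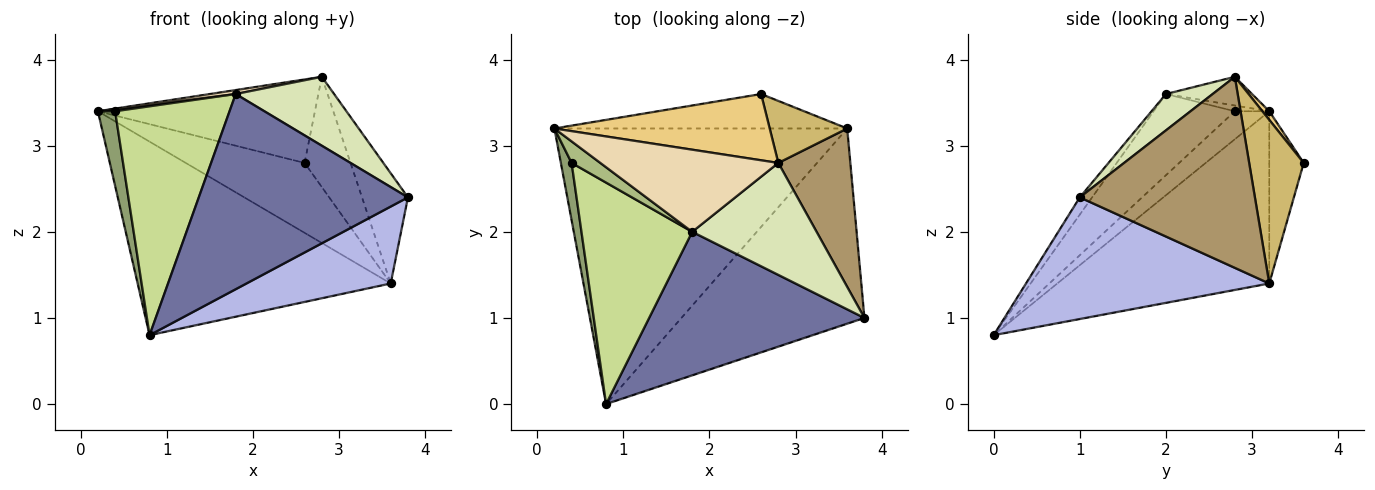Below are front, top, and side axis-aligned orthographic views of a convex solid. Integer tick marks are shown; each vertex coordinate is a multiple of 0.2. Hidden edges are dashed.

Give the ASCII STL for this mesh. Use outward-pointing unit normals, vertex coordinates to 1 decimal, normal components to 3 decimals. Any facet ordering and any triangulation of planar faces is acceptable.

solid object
 facet normal -0.047 -0.805 0.592
  outer loop
   vertex 1.8 2.0 3.6
   vertex 0.8 0.0 0.8
   vertex 3.8 1.0 2.4
  endloop
 endfacet
 facet normal -0.434 0.518 -0.737
  outer loop
   vertex 3.6 3.2 1.4
   vertex 0.8 0.0 0.8
   vertex 0.2 3.2 3.4
  endloop
 endfacet
 facet normal -0.252 0.868 -0.428
  outer loop
   vertex 3.6 3.2 1.4
   vertex 0.2 3.2 3.4
   vertex 2.6 3.6 2.8
  endloop
 endfacet
 facet normal 0.526 -0.312 -0.791
  outer loop
   vertex 3.6 3.2 1.4
   vertex 3.8 1.0 2.4
   vertex 0.8 0.0 0.8
  endloop
 endfacet
 facet normal -0.846 -0.423 0.325
  outer loop
   vertex 0.4 2.8 3.4
   vertex 0.2 3.2 3.4
   vertex 0.8 0.0 0.8
  endloop
 endfacet
 facet normal -0.195 -0.098 0.976
  outer loop
   vertex 0.4 2.8 3.4
   vertex 1.8 2.0 3.6
   vertex 0.2 3.2 3.4
  endloop
 endfacet
 facet normal -0.454 -0.640 0.620
  outer loop
   vertex 0.4 2.8 3.4
   vertex 0.8 0.0 0.8
   vertex 1.8 2.0 3.6
  endloop
 endfacet
 facet normal 0.242 -0.509 0.826
  outer loop
   vertex 2.8 2.8 3.8
   vertex 1.8 2.0 3.6
   vertex 3.8 1.0 2.4
  endloop
 endfacet
 facet normal 0.909 0.238 0.343
  outer loop
   vertex 2.8 2.8 3.8
   vertex 3.8 1.0 2.4
   vertex 3.6 3.2 1.4
  endloop
 endfacet
 facet normal 0.719 0.606 0.341
  outer loop
   vertex 2.8 2.8 3.8
   vertex 3.6 3.2 1.4
   vertex 2.6 3.6 2.8
  endloop
 endfacet
 facet normal 0.025 0.783 0.621
  outer loop
   vertex 2.8 2.8 3.8
   vertex 2.6 3.6 2.8
   vertex 0.2 3.2 3.4
  endloop
 endfacet
 facet normal -0.159 -0.048 0.986
  outer loop
   vertex 2.8 2.8 3.8
   vertex 0.2 3.2 3.4
   vertex 1.8 2.0 3.6
  endloop
 endfacet
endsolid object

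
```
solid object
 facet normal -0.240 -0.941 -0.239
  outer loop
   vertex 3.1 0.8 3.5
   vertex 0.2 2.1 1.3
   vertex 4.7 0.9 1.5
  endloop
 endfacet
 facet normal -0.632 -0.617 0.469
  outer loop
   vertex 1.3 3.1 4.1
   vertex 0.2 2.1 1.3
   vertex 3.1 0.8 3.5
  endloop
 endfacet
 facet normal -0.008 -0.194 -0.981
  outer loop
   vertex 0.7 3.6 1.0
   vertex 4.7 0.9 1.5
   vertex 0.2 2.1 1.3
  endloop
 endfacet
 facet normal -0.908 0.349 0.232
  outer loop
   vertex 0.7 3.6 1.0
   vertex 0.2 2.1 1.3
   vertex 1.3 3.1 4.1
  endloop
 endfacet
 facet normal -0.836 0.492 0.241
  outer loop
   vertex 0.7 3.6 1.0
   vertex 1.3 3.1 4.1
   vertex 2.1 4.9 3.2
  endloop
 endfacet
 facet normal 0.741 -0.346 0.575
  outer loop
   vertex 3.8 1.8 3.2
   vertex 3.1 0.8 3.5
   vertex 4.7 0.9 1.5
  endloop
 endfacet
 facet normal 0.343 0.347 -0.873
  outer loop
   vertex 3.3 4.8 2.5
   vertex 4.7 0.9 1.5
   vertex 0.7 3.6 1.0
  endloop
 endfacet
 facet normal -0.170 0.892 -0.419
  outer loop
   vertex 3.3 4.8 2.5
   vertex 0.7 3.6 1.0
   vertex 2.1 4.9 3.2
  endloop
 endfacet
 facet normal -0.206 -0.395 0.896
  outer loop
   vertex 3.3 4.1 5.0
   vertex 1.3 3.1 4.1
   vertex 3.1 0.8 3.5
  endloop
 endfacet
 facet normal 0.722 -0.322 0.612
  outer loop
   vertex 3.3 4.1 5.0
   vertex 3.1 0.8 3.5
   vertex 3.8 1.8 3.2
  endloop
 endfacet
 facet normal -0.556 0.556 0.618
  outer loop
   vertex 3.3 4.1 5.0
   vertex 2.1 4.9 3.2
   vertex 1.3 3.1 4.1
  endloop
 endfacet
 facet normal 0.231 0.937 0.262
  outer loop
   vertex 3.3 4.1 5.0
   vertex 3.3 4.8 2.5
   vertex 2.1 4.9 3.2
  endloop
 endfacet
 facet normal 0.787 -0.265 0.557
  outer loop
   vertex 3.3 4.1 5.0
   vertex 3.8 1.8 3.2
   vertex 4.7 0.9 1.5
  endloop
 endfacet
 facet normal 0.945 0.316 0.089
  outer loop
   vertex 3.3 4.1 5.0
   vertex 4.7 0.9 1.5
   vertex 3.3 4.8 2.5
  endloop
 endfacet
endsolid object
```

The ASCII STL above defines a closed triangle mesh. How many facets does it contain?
14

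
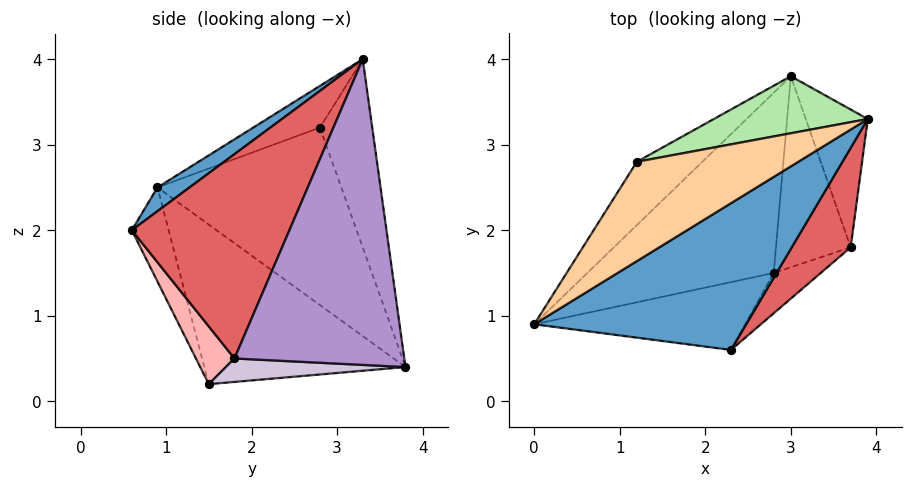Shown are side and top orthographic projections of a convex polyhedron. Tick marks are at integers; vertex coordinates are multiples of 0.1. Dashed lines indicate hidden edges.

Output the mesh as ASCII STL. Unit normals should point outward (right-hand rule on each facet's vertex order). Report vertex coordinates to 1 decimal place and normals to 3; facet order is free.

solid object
 facet normal 0.087 -0.626 0.775
  outer loop
   vertex 2.3 0.6 2.0
   vertex 3.9 3.3 4.0
   vertex 0.0 0.9 2.5
  endloop
 endfacet
 facet normal -0.216 -0.848 -0.484
  outer loop
   vertex 2.8 1.5 0.2
   vertex 2.3 0.6 2.0
   vertex 0.0 0.9 2.5
  endloop
 endfacet
 facet normal -0.645 0.122 -0.754
  outer loop
   vertex 2.8 1.5 0.2
   vertex 0.0 0.9 2.5
   vertex 3.0 3.8 0.4
  endloop
 endfacet
 facet normal -0.245 -0.195 0.950
  outer loop
   vertex 1.2 2.8 3.2
   vertex 0.0 0.9 2.5
   vertex 3.9 3.3 4.0
  endloop
 endfacet
 facet normal -0.761 0.584 -0.281
  outer loop
   vertex 1.2 2.8 3.2
   vertex 3.0 3.8 0.4
   vertex 0.0 0.9 2.5
  endloop
 endfacet
 facet normal -0.233 0.954 0.191
  outer loop
   vertex 1.2 2.8 3.2
   vertex 3.9 3.3 4.0
   vertex 3.0 3.8 0.4
  endloop
 endfacet
 facet normal 0.760 -0.612 0.219
  outer loop
   vertex 3.7 1.8 0.5
   vertex 3.9 3.3 4.0
   vertex 2.3 0.6 2.0
  endloop
 endfacet
 facet normal 0.394 -0.861 -0.321
  outer loop
   vertex 3.7 1.8 0.5
   vertex 2.3 0.6 2.0
   vertex 2.8 1.5 0.2
  endloop
 endfacet
 facet normal 0.930 0.316 -0.189
  outer loop
   vertex 3.7 1.8 0.5
   vertex 3.0 3.8 0.4
   vertex 3.9 3.3 4.0
  endloop
 endfacet
 facet normal 0.299 0.057 -0.953
  outer loop
   vertex 3.7 1.8 0.5
   vertex 2.8 1.5 0.2
   vertex 3.0 3.8 0.4
  endloop
 endfacet
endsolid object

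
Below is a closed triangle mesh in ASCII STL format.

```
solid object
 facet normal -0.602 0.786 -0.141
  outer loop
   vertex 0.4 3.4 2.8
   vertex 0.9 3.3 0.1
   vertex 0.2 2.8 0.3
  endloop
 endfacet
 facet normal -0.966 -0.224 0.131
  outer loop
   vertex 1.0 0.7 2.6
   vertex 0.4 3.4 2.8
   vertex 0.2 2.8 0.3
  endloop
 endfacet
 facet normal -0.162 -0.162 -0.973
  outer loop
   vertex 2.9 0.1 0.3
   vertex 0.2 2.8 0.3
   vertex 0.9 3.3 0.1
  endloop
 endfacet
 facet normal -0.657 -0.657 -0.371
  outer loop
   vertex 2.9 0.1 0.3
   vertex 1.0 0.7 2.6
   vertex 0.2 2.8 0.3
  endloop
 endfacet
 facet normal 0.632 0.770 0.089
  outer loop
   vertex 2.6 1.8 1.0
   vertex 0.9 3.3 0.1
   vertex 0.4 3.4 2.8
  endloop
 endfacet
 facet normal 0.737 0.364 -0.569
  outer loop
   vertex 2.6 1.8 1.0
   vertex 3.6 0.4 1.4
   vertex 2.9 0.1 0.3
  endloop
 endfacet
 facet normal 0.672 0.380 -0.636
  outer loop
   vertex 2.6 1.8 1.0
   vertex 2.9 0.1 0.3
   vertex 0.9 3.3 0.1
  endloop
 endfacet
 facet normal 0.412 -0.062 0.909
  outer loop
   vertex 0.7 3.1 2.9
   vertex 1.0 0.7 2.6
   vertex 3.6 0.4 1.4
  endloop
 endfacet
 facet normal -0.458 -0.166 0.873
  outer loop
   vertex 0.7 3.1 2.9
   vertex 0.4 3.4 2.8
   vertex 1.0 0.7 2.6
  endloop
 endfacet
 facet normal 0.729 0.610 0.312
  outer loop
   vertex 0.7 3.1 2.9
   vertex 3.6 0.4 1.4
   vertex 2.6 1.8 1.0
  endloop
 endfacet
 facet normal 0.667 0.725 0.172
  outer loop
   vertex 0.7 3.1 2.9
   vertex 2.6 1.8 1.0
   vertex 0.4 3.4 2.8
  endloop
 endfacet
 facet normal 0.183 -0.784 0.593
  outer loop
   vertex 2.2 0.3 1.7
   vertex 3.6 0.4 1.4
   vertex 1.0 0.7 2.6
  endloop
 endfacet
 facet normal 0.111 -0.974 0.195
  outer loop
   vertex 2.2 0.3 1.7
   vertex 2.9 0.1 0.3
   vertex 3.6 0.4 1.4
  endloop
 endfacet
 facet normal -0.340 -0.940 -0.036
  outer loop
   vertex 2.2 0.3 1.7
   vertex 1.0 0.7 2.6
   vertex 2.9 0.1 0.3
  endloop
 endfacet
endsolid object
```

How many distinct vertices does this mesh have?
9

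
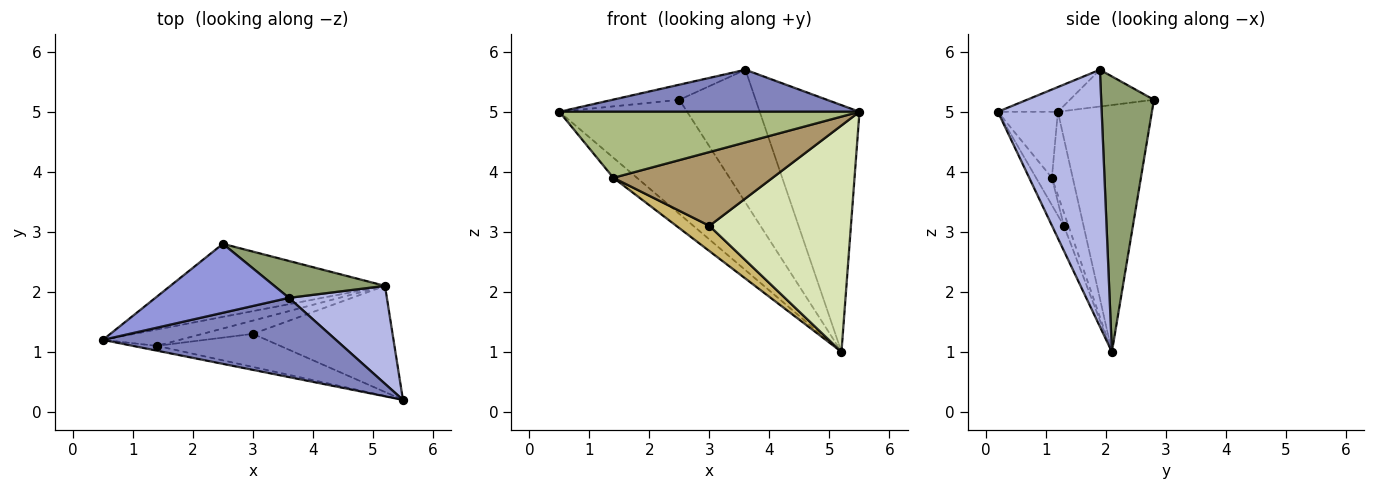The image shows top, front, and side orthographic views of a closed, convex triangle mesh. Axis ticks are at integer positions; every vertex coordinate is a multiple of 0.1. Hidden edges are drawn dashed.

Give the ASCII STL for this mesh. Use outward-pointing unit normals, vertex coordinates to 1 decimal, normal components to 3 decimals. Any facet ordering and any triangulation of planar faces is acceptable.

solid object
 facet normal -0.527 0.716 -0.458
  outer loop
   vertex 5.2 2.1 1.0
   vertex 0.5 1.2 5.0
   vertex 2.5 2.8 5.2
  endloop
 endfacet
 facet normal -0.093 -0.466 0.880
  outer loop
   vertex 3.6 1.9 5.7
   vertex 0.5 1.2 5.0
   vertex 5.5 0.2 5.0
  endloop
 endfacet
 facet normal -0.260 0.207 0.943
  outer loop
   vertex 3.6 1.9 5.7
   vertex 2.5 2.8 5.2
   vertex 0.5 1.2 5.0
  endloop
 endfacet
 facet normal 0.695 0.668 0.265
  outer loop
   vertex 3.6 1.9 5.7
   vertex 5.5 0.2 5.0
   vertex 5.2 2.1 1.0
  endloop
 endfacet
 facet normal 0.555 0.802 0.223
  outer loop
   vertex 3.6 1.9 5.7
   vertex 5.2 2.1 1.0
   vertex 2.5 2.8 5.2
  endloop
 endfacet
 facet normal -0.196 -0.978 -0.071
  outer loop
   vertex 1.4 1.1 3.9
   vertex 5.5 0.2 5.0
   vertex 0.5 1.2 5.0
  endloop
 endfacet
 facet normal -0.566 0.639 -0.521
  outer loop
   vertex 1.4 1.1 3.9
   vertex 0.5 1.2 5.0
   vertex 5.2 2.1 1.0
  endloop
 endfacet
 facet normal -0.076 -0.903 -0.423
  outer loop
   vertex 3.0 1.3 3.1
   vertex 5.2 2.1 1.0
   vertex 5.5 0.2 5.0
  endloop
 endfacet
 facet normal -0.090 -0.909 -0.407
  outer loop
   vertex 3.0 1.3 3.1
   vertex 5.5 0.2 5.0
   vertex 1.4 1.1 3.9
  endloop
 endfacet
 facet normal -0.121 -0.879 -0.461
  outer loop
   vertex 3.0 1.3 3.1
   vertex 1.4 1.1 3.9
   vertex 5.2 2.1 1.0
  endloop
 endfacet
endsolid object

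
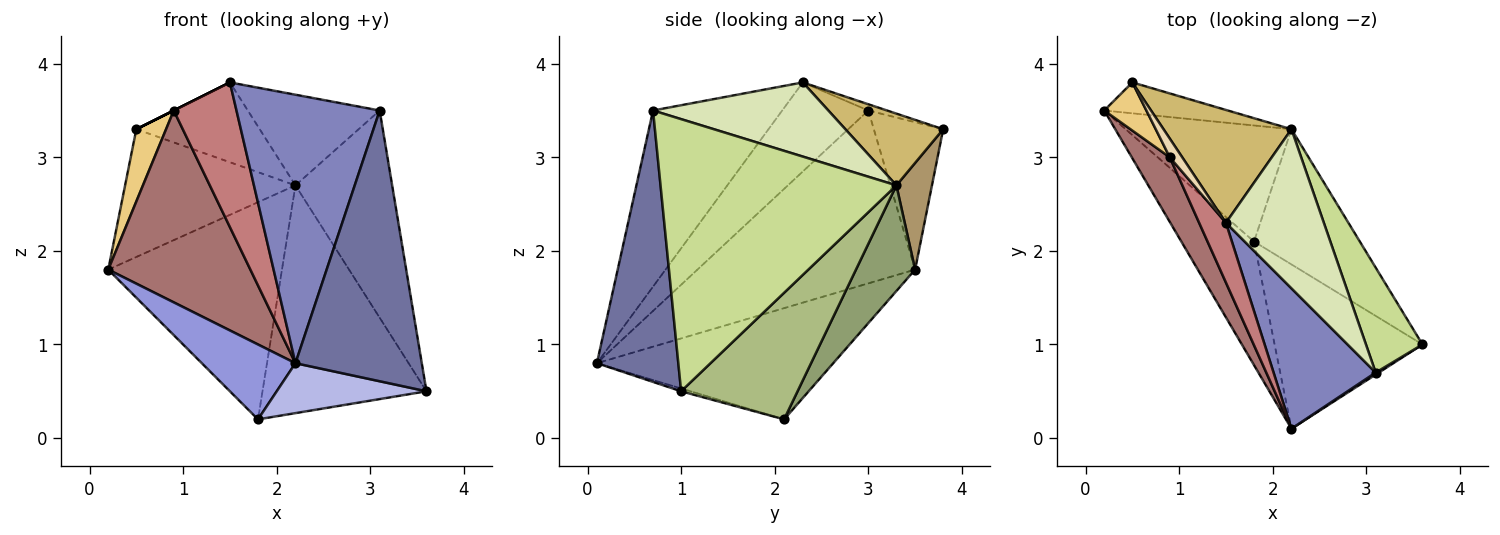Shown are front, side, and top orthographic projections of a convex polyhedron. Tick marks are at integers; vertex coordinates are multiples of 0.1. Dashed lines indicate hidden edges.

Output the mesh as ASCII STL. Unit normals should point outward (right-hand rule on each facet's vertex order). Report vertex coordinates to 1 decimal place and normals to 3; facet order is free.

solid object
 facet normal 0.542 -0.841 0.006
  outer loop
   vertex 3.1 0.7 3.5
   vertex 2.2 0.1 0.8
   vertex 3.6 1.0 0.5
  endloop
 endfacet
 facet normal -0.624 -0.692 0.362
  outer loop
   vertex 3.1 0.7 3.5
   vertex 1.5 2.3 3.8
   vertex 2.2 0.1 0.8
  endloop
 endfacet
 facet normal -0.795 -0.315 -0.519
  outer loop
   vertex 1.8 2.1 0.2
   vertex 2.2 0.1 0.8
   vertex 0.2 3.5 1.8
  endloop
 endfacet
 facet normal -0.018 -0.291 -0.957
  outer loop
   vertex 1.8 2.1 0.2
   vertex 3.6 1.0 0.5
   vertex 2.2 0.1 0.8
  endloop
 endfacet
 facet normal 0.288 0.845 -0.451
  outer loop
   vertex 2.2 3.3 2.7
   vertex 1.8 2.1 0.2
   vertex 0.2 3.5 1.8
  endloop
 endfacet
 facet normal 0.521 0.734 -0.436
  outer loop
   vertex 2.2 3.3 2.7
   vertex 3.6 1.0 0.5
   vertex 1.8 2.1 0.2
  endloop
 endfacet
 facet normal 0.909 0.373 0.189
  outer loop
   vertex 2.2 3.3 2.7
   vertex 3.1 0.7 3.5
   vertex 3.6 1.0 0.5
  endloop
 endfacet
 facet normal 0.550 0.414 0.726
  outer loop
   vertex 2.2 3.3 2.7
   vertex 1.5 2.3 3.8
   vertex 3.1 0.7 3.5
  endloop
 endfacet
 facet normal 0.199 0.953 -0.230
  outer loop
   vertex 0.5 3.8 3.3
   vertex 2.2 3.3 2.7
   vertex 0.2 3.5 1.8
  endloop
 endfacet
 facet normal 0.416 0.525 0.742
  outer loop
   vertex 0.5 3.8 3.3
   vertex 1.5 2.3 3.8
   vertex 2.2 3.3 2.7
  endloop
 endfacet
 facet normal -0.889 -0.381 0.254
  outer loop
   vertex 0.9 3.0 3.5
   vertex 0.5 3.8 3.3
   vertex 0.2 3.5 1.8
  endloop
 endfacet
 facet normal -0.447 0.000 0.894
  outer loop
   vertex 0.9 3.0 3.5
   vertex 1.5 2.3 3.8
   vertex 0.5 3.8 3.3
  endloop
 endfacet
 facet normal -0.824 -0.538 0.181
  outer loop
   vertex 0.9 3.0 3.5
   vertex 0.2 3.5 1.8
   vertex 2.2 0.1 0.8
  endloop
 endfacet
 facet normal -0.785 -0.572 0.236
  outer loop
   vertex 0.9 3.0 3.5
   vertex 2.2 0.1 0.8
   vertex 1.5 2.3 3.8
  endloop
 endfacet
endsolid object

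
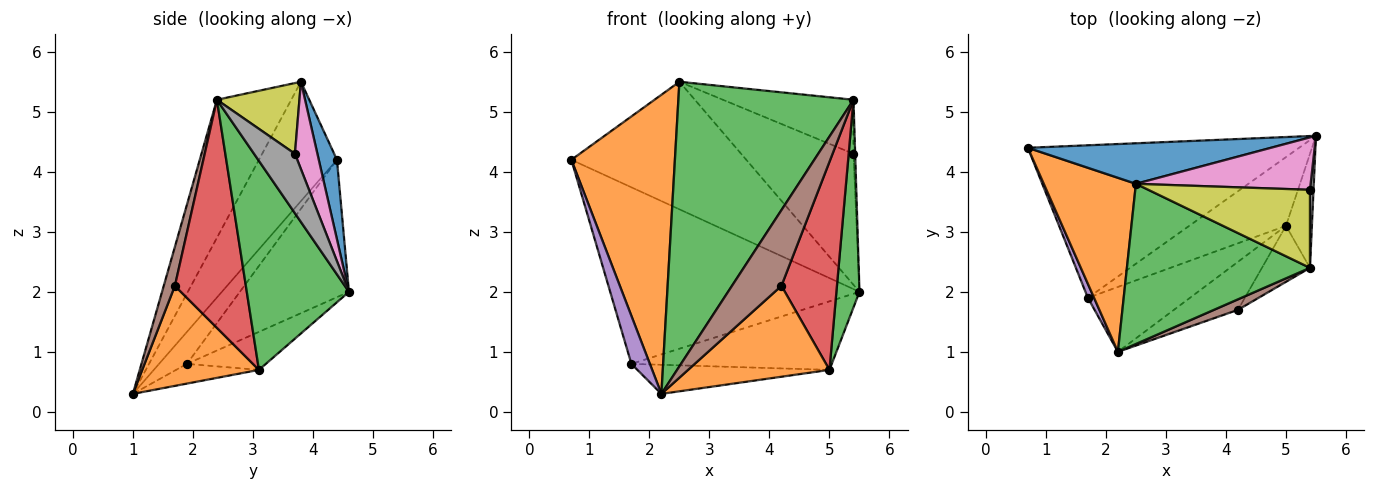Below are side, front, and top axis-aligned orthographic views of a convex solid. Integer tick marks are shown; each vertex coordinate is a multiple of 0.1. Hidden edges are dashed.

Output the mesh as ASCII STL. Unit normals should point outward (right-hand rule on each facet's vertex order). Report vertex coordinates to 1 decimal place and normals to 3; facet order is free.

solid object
 facet normal 0.099 0.948 0.301
  outer loop
   vertex 2.5 3.8 5.5
   vertex 5.5 4.6 2.0
   vertex 0.7 4.4 4.2
  endloop
 endfacet
 facet normal -0.546 -0.724 0.421
  outer loop
   vertex 2.5 3.8 5.5
   vertex 0.7 4.4 4.2
   vertex 2.2 1.0 0.3
  endloop
 endfacet
 facet normal -0.347 -0.817 0.460
  outer loop
   vertex 5.4 2.4 5.2
   vertex 2.5 3.8 5.5
   vertex 2.2 1.0 0.3
  endloop
 endfacet
 facet normal -0.314 0.718 -0.621
  outer loop
   vertex 1.7 1.9 0.8
   vertex 0.7 4.4 4.2
   vertex 5.5 4.6 2.0
  endloop
 endfacet
 facet normal -0.823 -0.546 0.159
  outer loop
   vertex 1.7 1.9 0.8
   vertex 2.2 1.0 0.3
   vertex 0.7 4.4 4.2
  endloop
 endfacet
 facet normal 0.218 -0.967 0.134
  outer loop
   vertex 4.2 1.7 2.1
   vertex 5.4 2.4 5.2
   vertex 2.2 1.0 0.3
  endloop
 endfacet
 facet normal 0.183 0.913 0.365
  outer loop
   vertex 5.4 3.7 4.3
   vertex 5.5 4.6 2.0
   vertex 2.5 3.8 5.5
  endloop
 endfacet
 facet normal 0.997 0.041 0.059
  outer loop
   vertex 5.4 3.7 4.3
   vertex 5.4 2.4 5.2
   vertex 5.5 4.6 2.0
  endloop
 endfacet
 facet normal 0.339 0.536 0.774
  outer loop
   vertex 5.4 3.7 4.3
   vertex 2.5 3.8 5.5
   vertex 5.4 2.4 5.2
  endloop
 endfacet
 facet normal -0.268 0.680 -0.682
  outer loop
   vertex 5.0 3.1 0.7
   vertex 1.7 1.9 0.8
   vertex 5.5 4.6 2.0
  endloop
 endfacet
 facet normal -0.174 0.403 -0.899
  outer loop
   vertex 5.0 3.1 0.7
   vertex 2.2 1.0 0.3
   vertex 1.7 1.9 0.8
  endloop
 endfacet
 facet normal 0.590 -0.714 -0.377
  outer loop
   vertex 5.0 3.1 0.7
   vertex 4.2 1.7 2.1
   vertex 2.2 1.0 0.3
  endloop
 endfacet
 facet normal 0.968 -0.219 -0.120
  outer loop
   vertex 5.0 3.1 0.7
   vertex 5.5 4.6 2.0
   vertex 5.4 2.4 5.2
  endloop
 endfacet
 facet normal 0.777 -0.608 -0.164
  outer loop
   vertex 5.0 3.1 0.7
   vertex 5.4 2.4 5.2
   vertex 4.2 1.7 2.1
  endloop
 endfacet
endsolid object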